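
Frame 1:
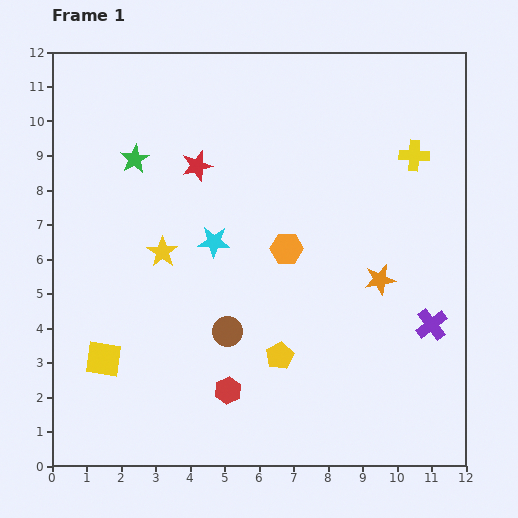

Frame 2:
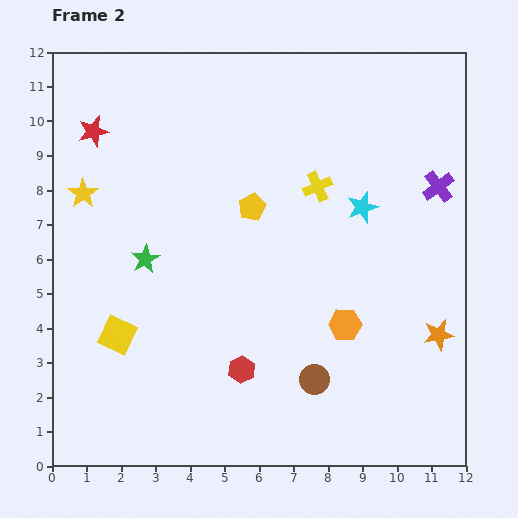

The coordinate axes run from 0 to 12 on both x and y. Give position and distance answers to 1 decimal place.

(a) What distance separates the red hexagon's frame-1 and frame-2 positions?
0.7

The red hexagon moved from (5.1, 2.2) to (5.5, 2.8), a distance of √(0.4² + 0.6²) ≈ 0.7.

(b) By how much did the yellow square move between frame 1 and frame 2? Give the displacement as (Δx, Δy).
(0.4, 0.7)

The yellow square was at (1.5, 3.1) in frame 1 and (1.9, 3.8) in frame 2.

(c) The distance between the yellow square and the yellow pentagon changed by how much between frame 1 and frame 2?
+0.3

Distance in frame 1: 5.1. Distance in frame 2: 5.4.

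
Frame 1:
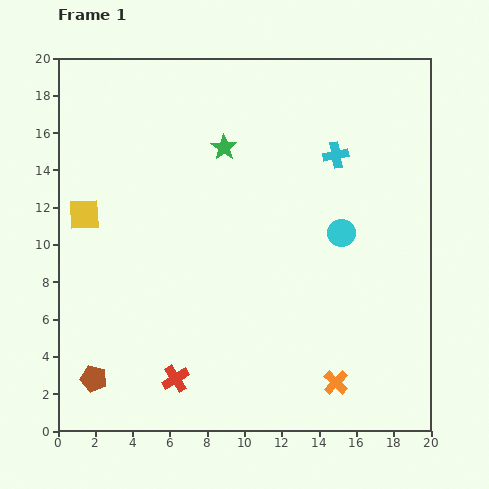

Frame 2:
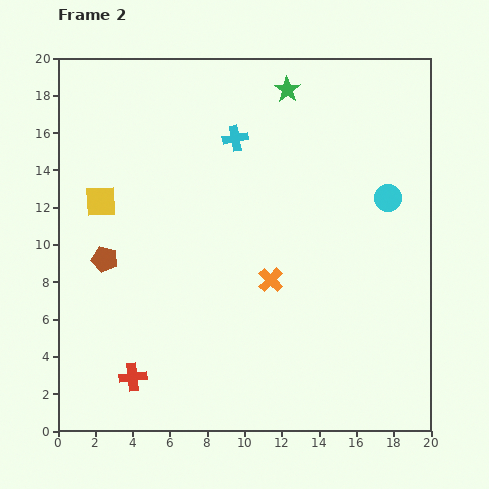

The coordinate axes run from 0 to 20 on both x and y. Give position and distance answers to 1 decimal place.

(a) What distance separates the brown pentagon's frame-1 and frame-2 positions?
6.4

The brown pentagon moved from (1.9, 2.8) to (2.5, 9.2), a distance of √(0.6² + 6.4²) ≈ 6.4.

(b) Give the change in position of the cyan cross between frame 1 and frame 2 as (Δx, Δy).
(-5.4, 0.9)

The cyan cross was at (14.9, 14.8) in frame 1 and (9.5, 15.7) in frame 2.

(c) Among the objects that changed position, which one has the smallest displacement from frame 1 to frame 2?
the yellow square

(moved 1.1)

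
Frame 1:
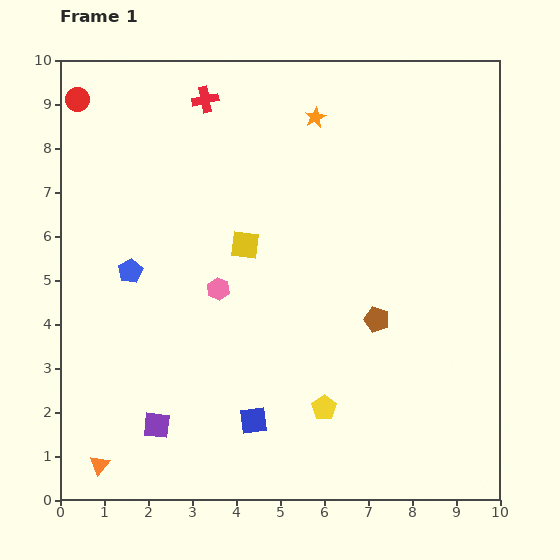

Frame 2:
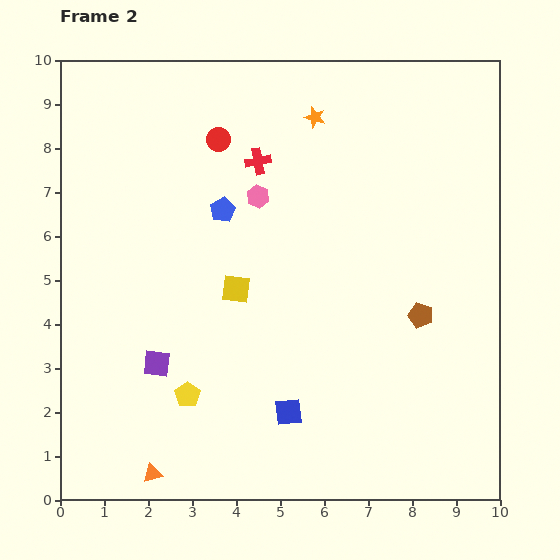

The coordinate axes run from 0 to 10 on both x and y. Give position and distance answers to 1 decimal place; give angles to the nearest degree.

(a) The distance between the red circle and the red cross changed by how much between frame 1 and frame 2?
-1.9

Distance in frame 1: 2.9. Distance in frame 2: 1.0.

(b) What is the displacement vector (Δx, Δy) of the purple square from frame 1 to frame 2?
(0.0, 1.4)

The purple square was at (2.2, 1.7) in frame 1 and (2.2, 3.1) in frame 2.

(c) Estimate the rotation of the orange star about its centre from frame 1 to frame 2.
30° counter-clockwise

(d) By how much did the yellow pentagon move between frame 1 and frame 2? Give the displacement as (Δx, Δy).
(-3.1, 0.3)

The yellow pentagon was at (6.0, 2.1) in frame 1 and (2.9, 2.4) in frame 2.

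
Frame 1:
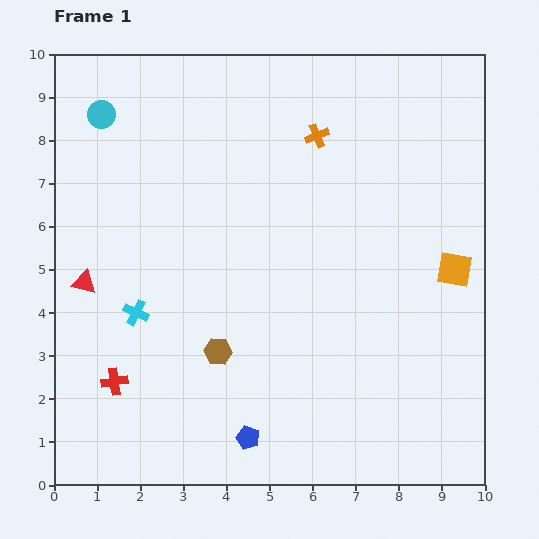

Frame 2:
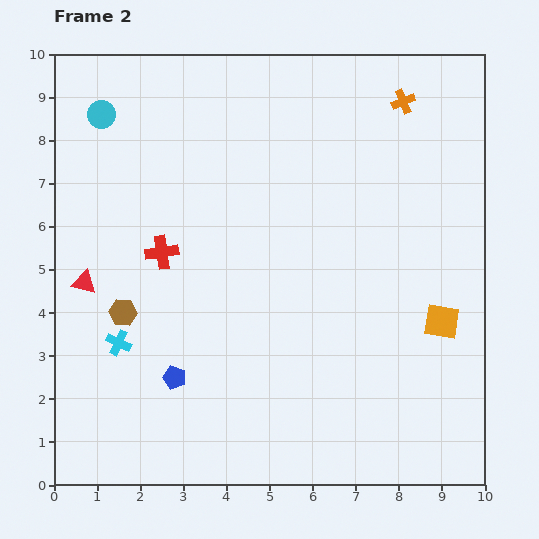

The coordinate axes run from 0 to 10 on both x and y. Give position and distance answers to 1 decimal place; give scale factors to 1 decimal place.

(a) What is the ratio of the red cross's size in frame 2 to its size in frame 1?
1.3×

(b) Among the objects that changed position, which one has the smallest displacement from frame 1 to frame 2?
the cyan cross

(moved 0.8)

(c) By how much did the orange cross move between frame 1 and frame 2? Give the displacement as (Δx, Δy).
(2.0, 0.8)

The orange cross was at (6.1, 8.1) in frame 1 and (8.1, 8.9) in frame 2.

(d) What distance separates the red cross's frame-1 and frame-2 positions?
3.2

The red cross moved from (1.4, 2.4) to (2.5, 5.4), a distance of √(1.1² + 3.0²) ≈ 3.2.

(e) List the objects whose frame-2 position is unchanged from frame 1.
the cyan circle, the red triangle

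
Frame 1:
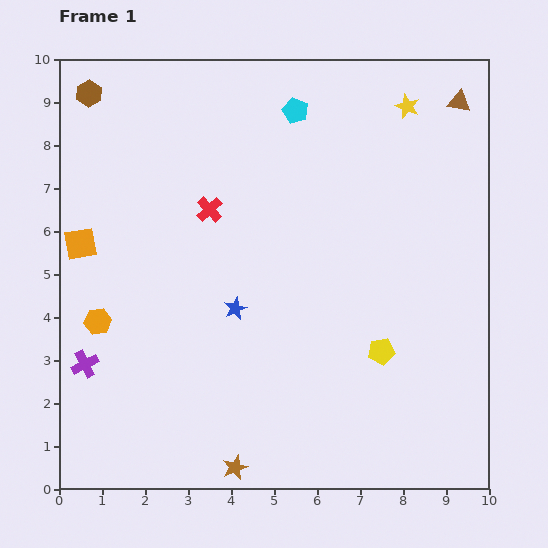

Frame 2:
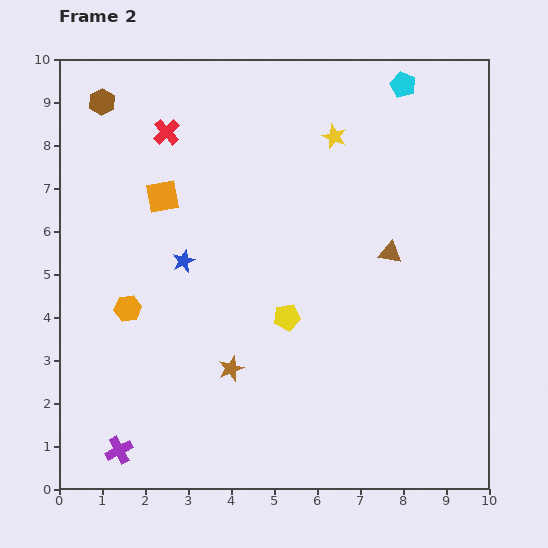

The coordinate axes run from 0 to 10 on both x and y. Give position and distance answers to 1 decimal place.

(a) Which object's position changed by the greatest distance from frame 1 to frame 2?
the brown triangle

(moved 3.8; next 2.6)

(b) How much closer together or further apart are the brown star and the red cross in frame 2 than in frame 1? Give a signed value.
-0.3

Distance in frame 1: 6.0. Distance in frame 2: 5.7.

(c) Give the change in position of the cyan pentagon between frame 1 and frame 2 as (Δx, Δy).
(2.5, 0.6)

The cyan pentagon was at (5.5, 8.8) in frame 1 and (8.0, 9.4) in frame 2.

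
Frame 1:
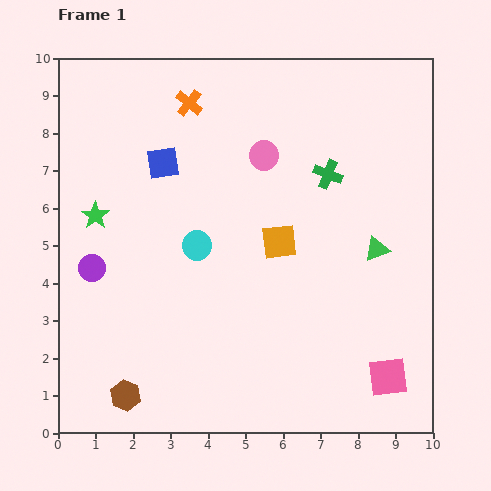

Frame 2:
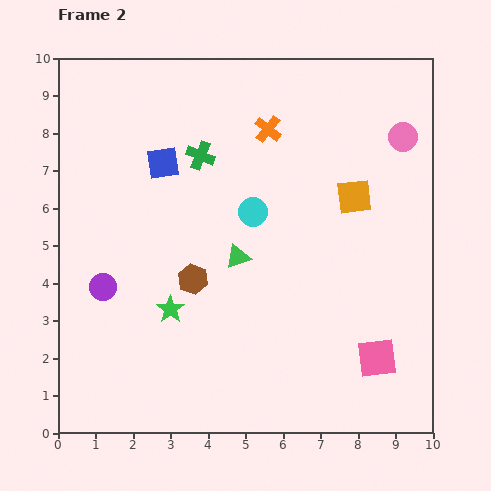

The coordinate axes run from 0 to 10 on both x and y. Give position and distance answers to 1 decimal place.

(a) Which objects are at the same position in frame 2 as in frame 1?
the blue square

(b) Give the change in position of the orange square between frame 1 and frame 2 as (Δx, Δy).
(2.0, 1.2)

The orange square was at (5.9, 5.1) in frame 1 and (7.9, 6.3) in frame 2.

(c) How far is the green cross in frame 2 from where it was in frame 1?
3.4

The green cross moved from (7.2, 6.9) to (3.8, 7.4), a distance of √(3.4² + 0.5²) ≈ 3.4.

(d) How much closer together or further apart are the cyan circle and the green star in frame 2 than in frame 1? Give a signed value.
+0.6

Distance in frame 1: 2.8. Distance in frame 2: 3.4.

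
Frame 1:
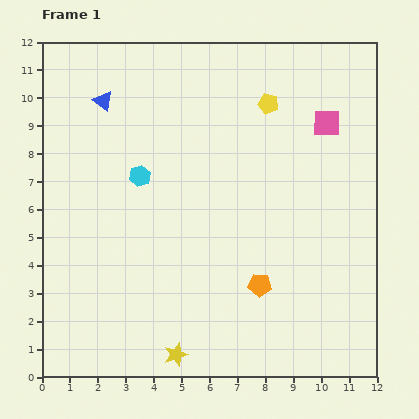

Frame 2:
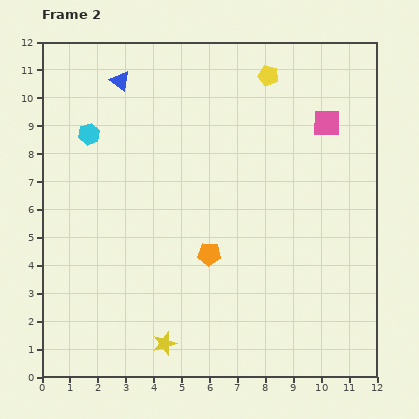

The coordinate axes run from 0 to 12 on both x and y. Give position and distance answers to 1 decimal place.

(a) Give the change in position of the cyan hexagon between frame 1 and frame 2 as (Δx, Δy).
(-1.8, 1.5)

The cyan hexagon was at (3.5, 7.2) in frame 1 and (1.7, 8.7) in frame 2.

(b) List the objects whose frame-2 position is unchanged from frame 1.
the pink square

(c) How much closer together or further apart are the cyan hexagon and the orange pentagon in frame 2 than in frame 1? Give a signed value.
+0.3

Distance in frame 1: 5.8. Distance in frame 2: 6.1.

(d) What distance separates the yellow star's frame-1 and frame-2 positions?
0.6

The yellow star moved from (4.8, 0.8) to (4.4, 1.2), a distance of √(0.4² + 0.4²) ≈ 0.6.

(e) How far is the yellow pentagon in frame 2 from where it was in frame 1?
1.0

The yellow pentagon moved from (8.1, 9.8) to (8.1, 10.8), a distance of √(0.0² + 1.0²) ≈ 1.0.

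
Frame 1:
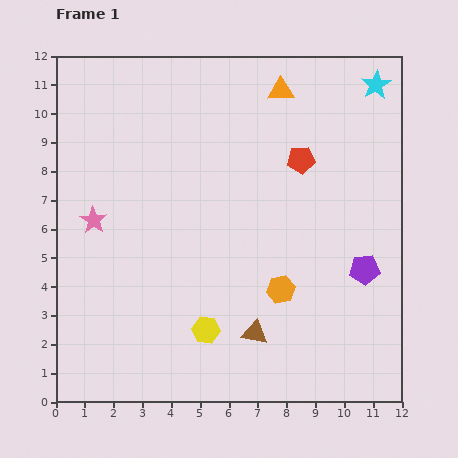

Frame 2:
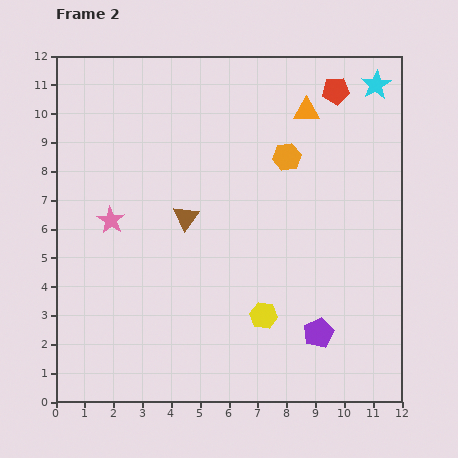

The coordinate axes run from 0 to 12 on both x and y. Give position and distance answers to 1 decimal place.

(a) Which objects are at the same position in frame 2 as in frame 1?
the cyan star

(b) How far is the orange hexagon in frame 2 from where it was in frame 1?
4.6

The orange hexagon moved from (7.8, 3.9) to (8.0, 8.5), a distance of √(0.2² + 4.6²) ≈ 4.6.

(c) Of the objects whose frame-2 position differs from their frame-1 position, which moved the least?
the pink star

(moved 0.6)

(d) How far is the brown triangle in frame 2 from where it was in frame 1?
4.7

The brown triangle moved from (6.9, 2.4) to (4.5, 6.4), a distance of √(2.4² + 4.0²) ≈ 4.7.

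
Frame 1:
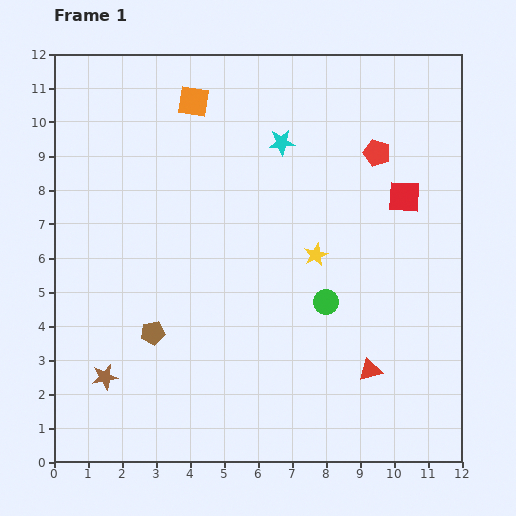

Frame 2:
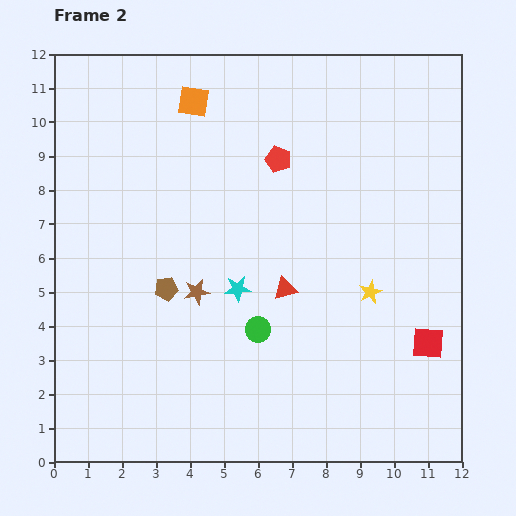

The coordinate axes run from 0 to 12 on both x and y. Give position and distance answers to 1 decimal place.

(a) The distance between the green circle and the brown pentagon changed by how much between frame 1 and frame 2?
-2.2

Distance in frame 1: 5.2. Distance in frame 2: 3.0.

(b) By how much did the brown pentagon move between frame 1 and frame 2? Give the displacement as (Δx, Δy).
(0.4, 1.3)

The brown pentagon was at (2.9, 3.8) in frame 1 and (3.3, 5.1) in frame 2.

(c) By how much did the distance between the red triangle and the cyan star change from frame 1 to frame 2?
-5.8

Distance in frame 1: 7.2. Distance in frame 2: 1.4.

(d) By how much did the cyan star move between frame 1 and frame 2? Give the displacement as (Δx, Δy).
(-1.3, -4.3)

The cyan star was at (6.7, 9.4) in frame 1 and (5.4, 5.1) in frame 2.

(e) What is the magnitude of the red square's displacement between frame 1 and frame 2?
4.4

The red square moved from (10.3, 7.8) to (11.0, 3.5), a distance of √(0.7² + 4.3²) ≈ 4.4.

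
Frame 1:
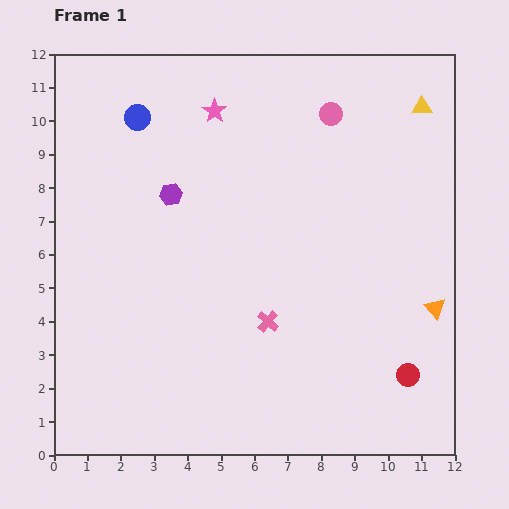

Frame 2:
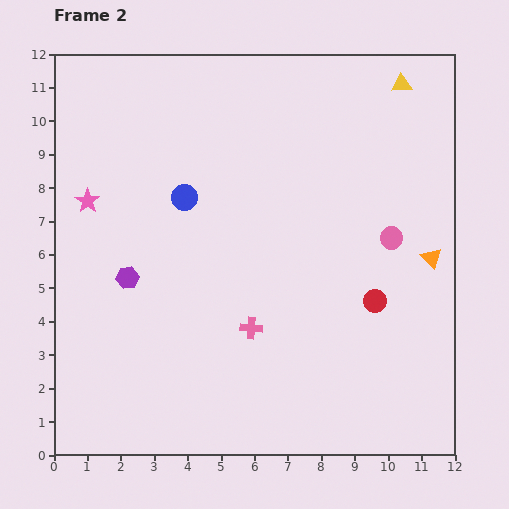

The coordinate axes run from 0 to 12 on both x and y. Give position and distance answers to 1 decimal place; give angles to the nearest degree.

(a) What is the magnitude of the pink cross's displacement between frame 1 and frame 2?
0.5

The pink cross moved from (6.4, 4.0) to (5.9, 3.8), a distance of √(0.5² + 0.2²) ≈ 0.5.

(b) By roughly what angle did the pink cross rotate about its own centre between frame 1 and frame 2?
37° counter-clockwise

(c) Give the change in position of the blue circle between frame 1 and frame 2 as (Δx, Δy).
(1.4, -2.4)

The blue circle was at (2.5, 10.1) in frame 1 and (3.9, 7.7) in frame 2.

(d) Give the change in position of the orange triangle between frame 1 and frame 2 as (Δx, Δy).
(-0.1, 1.5)

The orange triangle was at (11.4, 4.4) in frame 1 and (11.3, 5.9) in frame 2.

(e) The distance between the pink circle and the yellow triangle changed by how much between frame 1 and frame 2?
+1.9

Distance in frame 1: 2.7. Distance in frame 2: 4.6.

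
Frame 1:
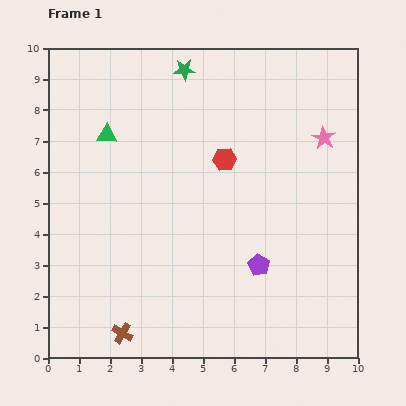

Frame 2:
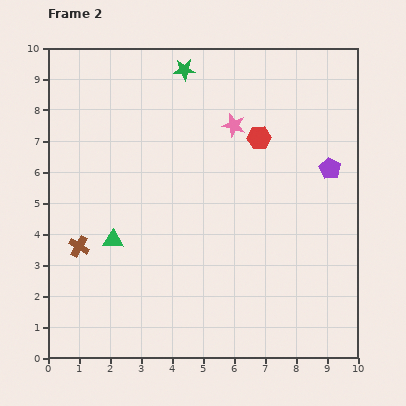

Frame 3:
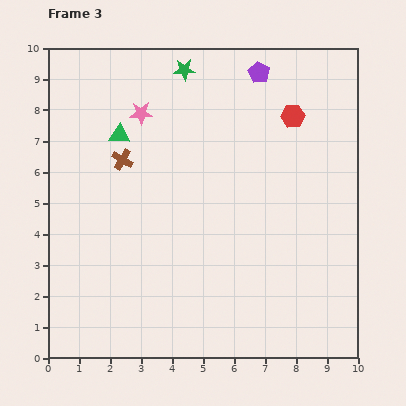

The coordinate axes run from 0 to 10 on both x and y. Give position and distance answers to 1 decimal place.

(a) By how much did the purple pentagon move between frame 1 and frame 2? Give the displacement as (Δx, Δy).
(2.3, 3.1)

The purple pentagon was at (6.8, 3.0) in frame 1 and (9.1, 6.1) in frame 2.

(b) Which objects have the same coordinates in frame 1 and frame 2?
the green star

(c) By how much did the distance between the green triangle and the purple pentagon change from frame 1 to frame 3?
-1.6

Distance in frame 1: 6.5. Distance in frame 3: 4.9.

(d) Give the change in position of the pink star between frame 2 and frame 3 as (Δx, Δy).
(-3.0, 0.4)

The pink star was at (6.0, 7.5) in frame 2 and (3.0, 7.9) in frame 3.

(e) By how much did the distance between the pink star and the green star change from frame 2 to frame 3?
-0.4

Distance in frame 2: 2.4. Distance in frame 3: 2.0.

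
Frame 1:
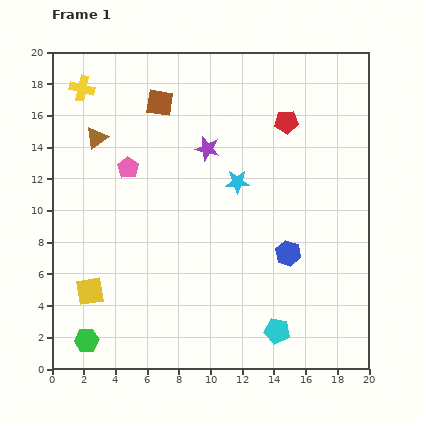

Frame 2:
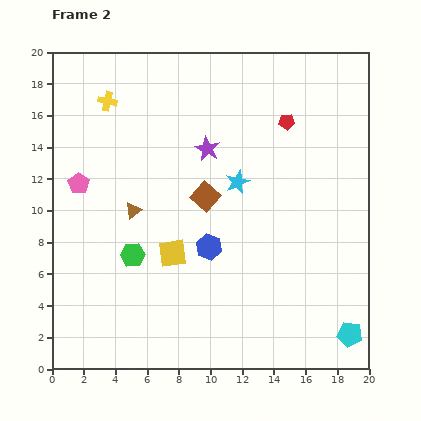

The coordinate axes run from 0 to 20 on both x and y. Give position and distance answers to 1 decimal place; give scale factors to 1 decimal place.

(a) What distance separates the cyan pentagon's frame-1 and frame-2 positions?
4.6

The cyan pentagon moved from (14.2, 2.4) to (18.8, 2.2), a distance of √(4.6² + 0.2²) ≈ 4.6.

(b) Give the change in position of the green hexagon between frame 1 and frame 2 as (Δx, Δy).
(2.9, 5.4)

The green hexagon was at (2.2, 1.8) in frame 1 and (5.1, 7.2) in frame 2.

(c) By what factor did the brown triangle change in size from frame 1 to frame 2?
0.7×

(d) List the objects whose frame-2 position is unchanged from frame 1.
the cyan star, the red pentagon, the purple star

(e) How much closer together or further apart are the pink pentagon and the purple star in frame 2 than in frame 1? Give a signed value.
+3.3

Distance in frame 1: 5.1. Distance in frame 2: 8.4.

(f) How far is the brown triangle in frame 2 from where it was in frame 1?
5.1

The brown triangle moved from (2.8, 14.6) to (5.1, 10.0), a distance of √(2.3² + 4.6²) ≈ 5.1.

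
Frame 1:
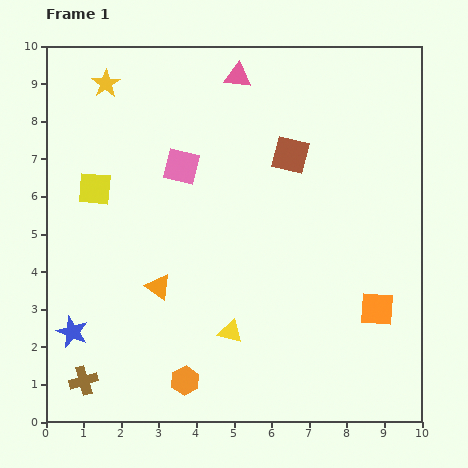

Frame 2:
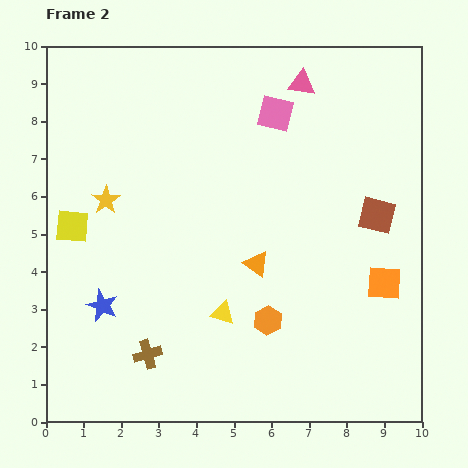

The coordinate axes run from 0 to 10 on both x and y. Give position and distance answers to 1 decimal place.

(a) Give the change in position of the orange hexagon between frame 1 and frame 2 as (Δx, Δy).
(2.2, 1.6)

The orange hexagon was at (3.7, 1.1) in frame 1 and (5.9, 2.7) in frame 2.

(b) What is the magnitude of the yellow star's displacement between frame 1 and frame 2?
3.1

The yellow star moved from (1.6, 9.0) to (1.6, 5.9), a distance of √(0.0² + 3.1²) ≈ 3.1.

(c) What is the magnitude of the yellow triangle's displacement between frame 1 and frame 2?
0.5

The yellow triangle moved from (4.9, 2.4) to (4.7, 2.9), a distance of √(0.2² + 0.5²) ≈ 0.5.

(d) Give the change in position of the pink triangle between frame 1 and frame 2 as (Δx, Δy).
(1.7, -0.2)

The pink triangle was at (5.1, 9.2) in frame 1 and (6.8, 9.0) in frame 2.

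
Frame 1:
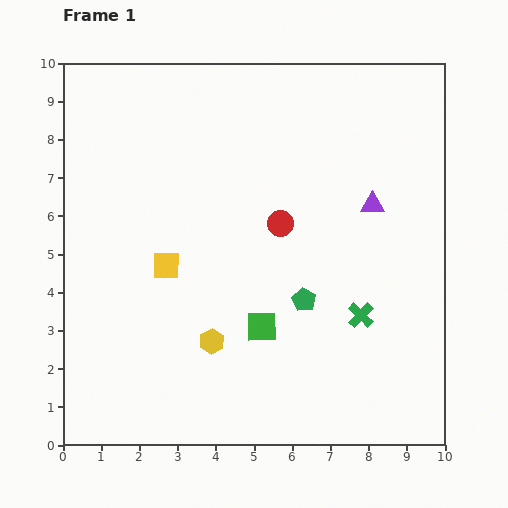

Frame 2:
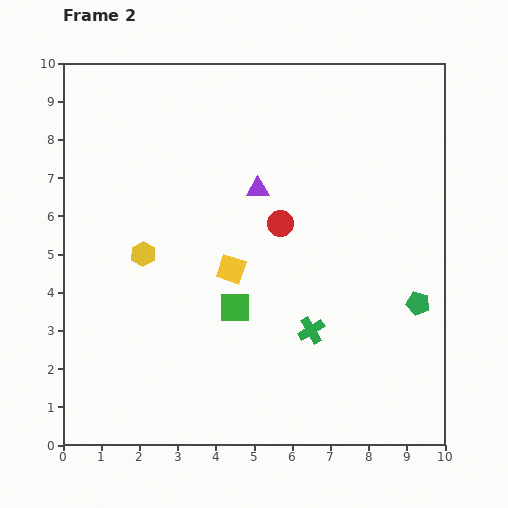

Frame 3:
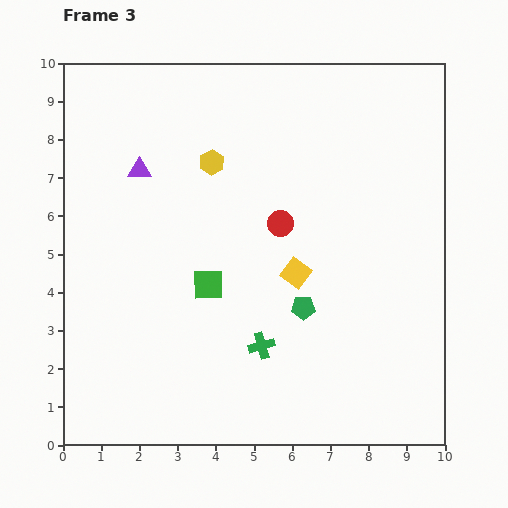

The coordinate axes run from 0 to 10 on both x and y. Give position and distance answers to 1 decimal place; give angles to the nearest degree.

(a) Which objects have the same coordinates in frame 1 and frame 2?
the red circle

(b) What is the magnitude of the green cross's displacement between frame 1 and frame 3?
2.7

The green cross moved from (7.8, 3.4) to (5.2, 2.6), a distance of √(2.6² + 0.8²) ≈ 2.7.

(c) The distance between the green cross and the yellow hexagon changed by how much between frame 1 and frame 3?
+1.0

Distance in frame 1: 4.0. Distance in frame 3: 5.0.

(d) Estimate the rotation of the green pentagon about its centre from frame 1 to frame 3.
30° counter-clockwise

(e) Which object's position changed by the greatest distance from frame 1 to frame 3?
the purple triangle

(moved 6.2; next 4.7)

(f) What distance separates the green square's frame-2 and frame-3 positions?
0.9

The green square moved from (4.5, 3.6) to (3.8, 4.2), a distance of √(0.7² + 0.6²) ≈ 0.9.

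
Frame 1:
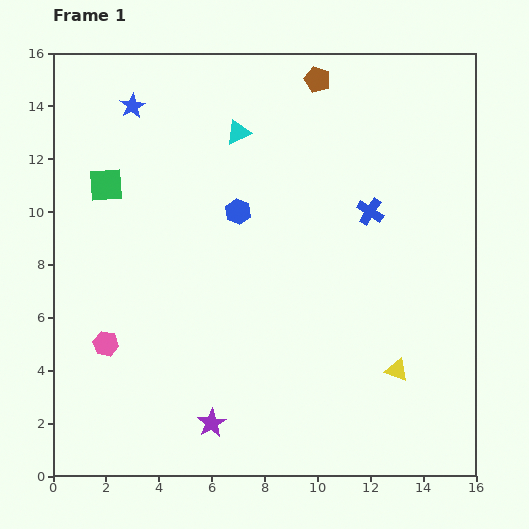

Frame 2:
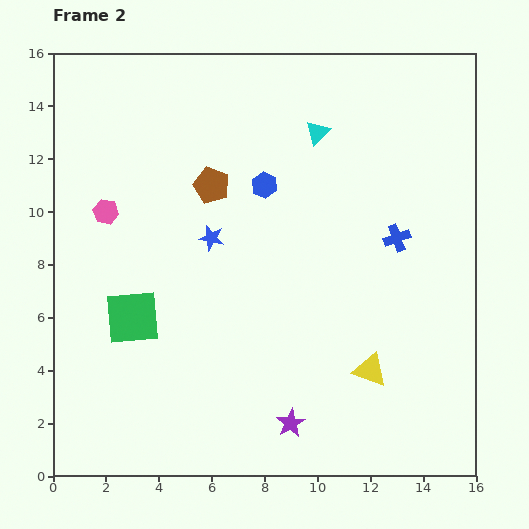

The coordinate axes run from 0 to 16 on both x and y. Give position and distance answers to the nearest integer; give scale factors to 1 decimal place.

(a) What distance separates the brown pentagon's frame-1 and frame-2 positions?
6

The brown pentagon moved from (10, 15) to (6, 11), a distance of √(4² + 4²) ≈ 6.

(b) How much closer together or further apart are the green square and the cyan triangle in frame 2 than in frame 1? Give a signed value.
+5

Distance in frame 1: 5. Distance in frame 2: 10.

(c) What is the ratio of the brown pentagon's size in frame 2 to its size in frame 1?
1.4×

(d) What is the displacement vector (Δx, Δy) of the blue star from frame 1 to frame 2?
(3, -5)

The blue star was at (3, 14) in frame 1 and (6, 9) in frame 2.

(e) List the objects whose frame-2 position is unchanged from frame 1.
none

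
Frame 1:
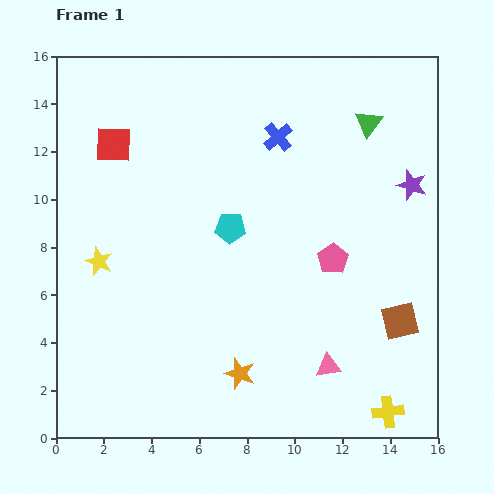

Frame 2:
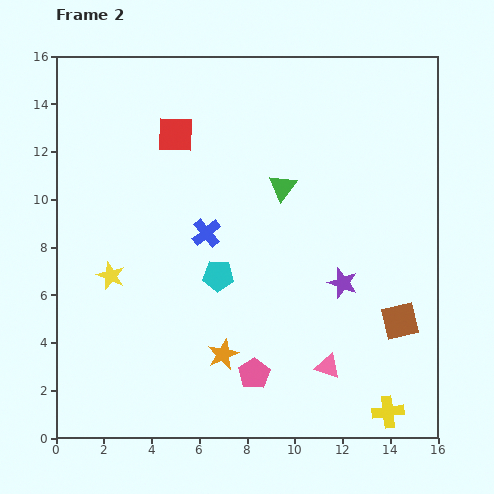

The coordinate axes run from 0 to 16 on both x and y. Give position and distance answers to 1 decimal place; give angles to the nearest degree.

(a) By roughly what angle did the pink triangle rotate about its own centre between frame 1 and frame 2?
26° clockwise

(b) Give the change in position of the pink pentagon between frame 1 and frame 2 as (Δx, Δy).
(-3.3, -4.8)

The pink pentagon was at (11.6, 7.5) in frame 1 and (8.3, 2.7) in frame 2.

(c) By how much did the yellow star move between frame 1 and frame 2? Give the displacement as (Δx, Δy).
(0.5, -0.6)

The yellow star was at (1.8, 7.4) in frame 1 and (2.3, 6.8) in frame 2.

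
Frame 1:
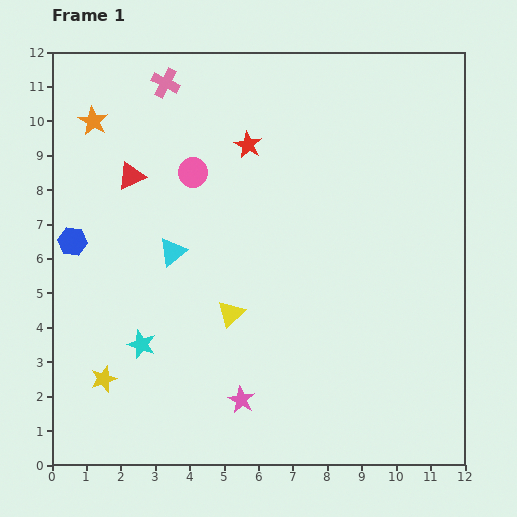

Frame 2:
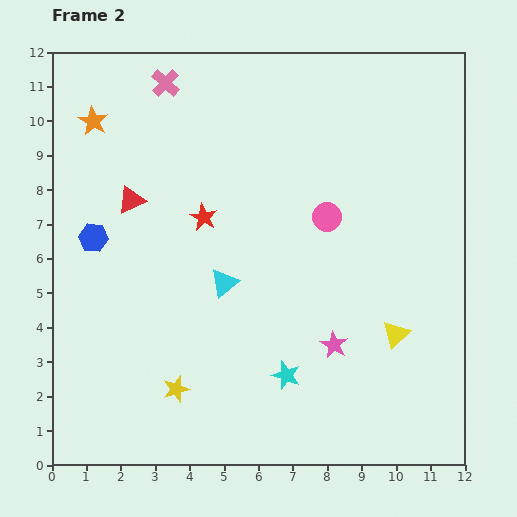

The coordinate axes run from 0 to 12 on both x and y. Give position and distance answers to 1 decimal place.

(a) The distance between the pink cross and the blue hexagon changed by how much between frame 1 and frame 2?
-0.3

Distance in frame 1: 5.3. Distance in frame 2: 5.0.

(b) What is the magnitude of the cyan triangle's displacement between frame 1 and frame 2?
1.7

The cyan triangle moved from (3.5, 6.2) to (5.0, 5.3), a distance of √(1.5² + 0.9²) ≈ 1.7.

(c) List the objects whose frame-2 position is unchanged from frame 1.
the pink cross, the orange star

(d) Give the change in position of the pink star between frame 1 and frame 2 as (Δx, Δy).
(2.7, 1.6)

The pink star was at (5.5, 1.9) in frame 1 and (8.2, 3.5) in frame 2.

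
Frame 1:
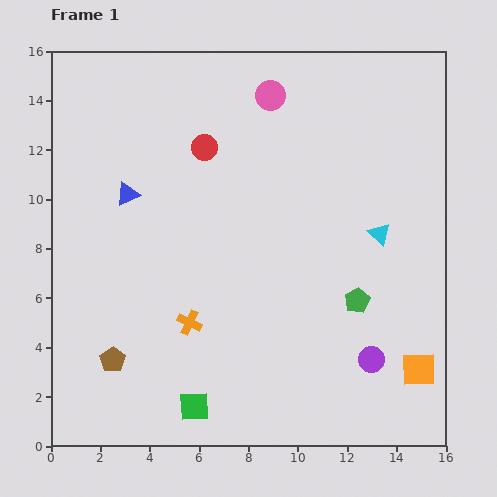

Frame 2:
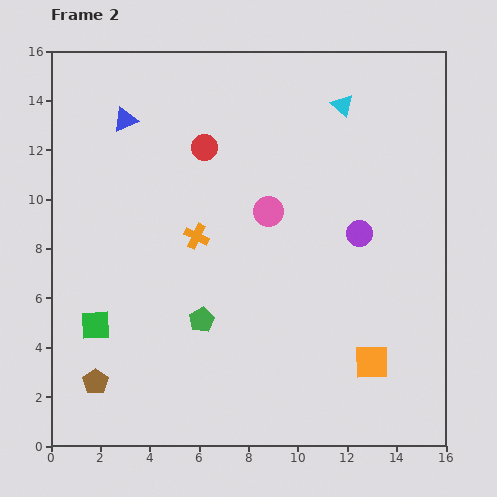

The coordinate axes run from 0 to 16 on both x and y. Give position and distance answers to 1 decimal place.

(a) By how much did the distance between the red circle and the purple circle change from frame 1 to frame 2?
-3.8

Distance in frame 1: 11.0. Distance in frame 2: 7.2.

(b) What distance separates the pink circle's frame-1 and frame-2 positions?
4.7

The pink circle moved from (8.9, 14.2) to (8.8, 9.5), a distance of √(0.1² + 4.7²) ≈ 4.7.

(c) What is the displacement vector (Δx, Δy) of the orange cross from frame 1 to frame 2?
(0.3, 3.5)

The orange cross was at (5.6, 5.0) in frame 1 and (5.9, 8.5) in frame 2.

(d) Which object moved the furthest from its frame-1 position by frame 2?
the green pentagon

(moved 6.4; next 5.4)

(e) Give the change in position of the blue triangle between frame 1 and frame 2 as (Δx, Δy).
(-0.1, 3.0)

The blue triangle was at (3.1, 10.2) in frame 1 and (3.0, 13.2) in frame 2.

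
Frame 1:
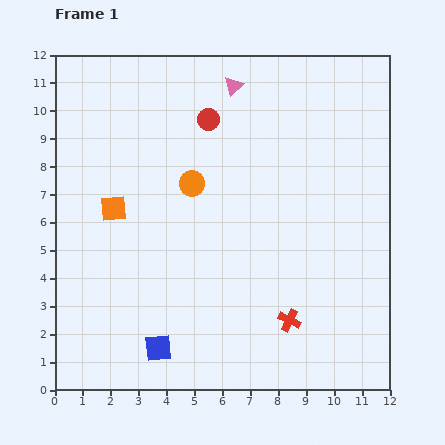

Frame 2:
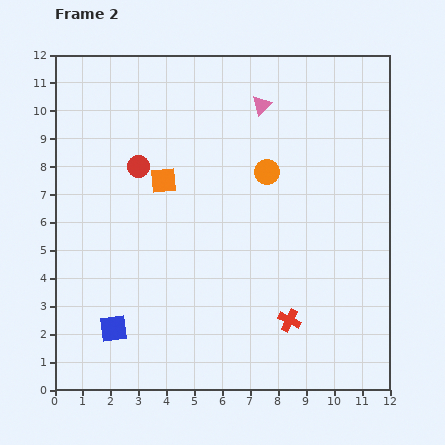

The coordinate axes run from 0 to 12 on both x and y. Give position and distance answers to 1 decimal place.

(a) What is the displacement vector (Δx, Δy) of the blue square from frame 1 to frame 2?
(-1.6, 0.7)

The blue square was at (3.7, 1.5) in frame 1 and (2.1, 2.2) in frame 2.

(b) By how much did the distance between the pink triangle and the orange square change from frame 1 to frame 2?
-1.8

Distance in frame 1: 6.2. Distance in frame 2: 4.4.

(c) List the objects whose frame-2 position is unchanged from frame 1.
the red cross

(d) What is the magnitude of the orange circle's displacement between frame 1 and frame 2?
2.7

The orange circle moved from (4.9, 7.4) to (7.6, 7.8), a distance of √(2.7² + 0.4²) ≈ 2.7.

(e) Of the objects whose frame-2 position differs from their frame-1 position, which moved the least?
the pink triangle

(moved 1.2)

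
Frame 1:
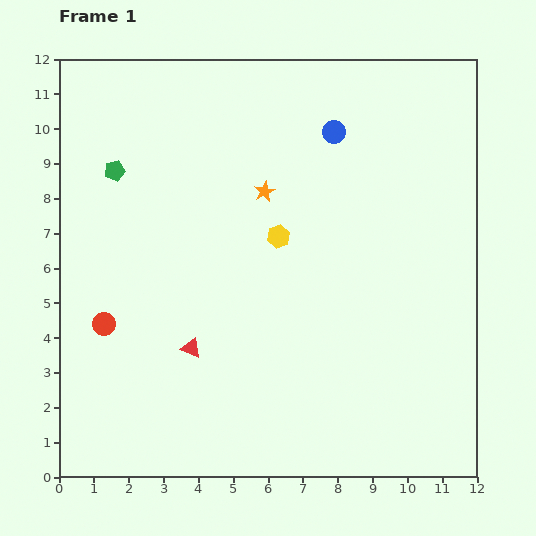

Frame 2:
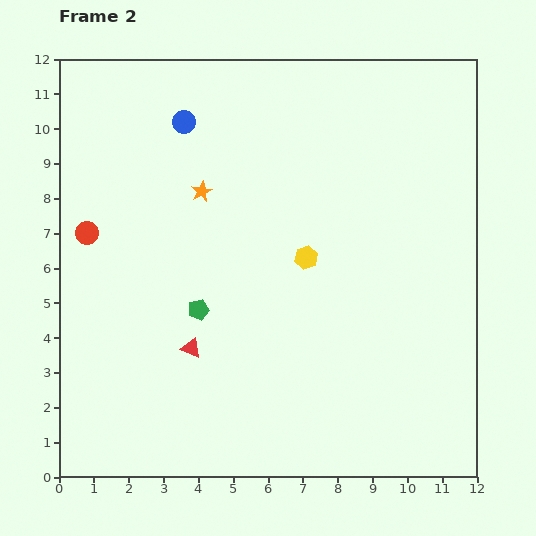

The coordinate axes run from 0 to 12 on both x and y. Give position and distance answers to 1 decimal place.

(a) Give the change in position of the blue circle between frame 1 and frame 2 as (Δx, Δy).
(-4.3, 0.3)

The blue circle was at (7.9, 9.9) in frame 1 and (3.6, 10.2) in frame 2.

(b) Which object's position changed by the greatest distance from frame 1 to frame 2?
the green pentagon

(moved 4.7; next 4.3)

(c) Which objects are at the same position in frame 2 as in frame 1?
the red triangle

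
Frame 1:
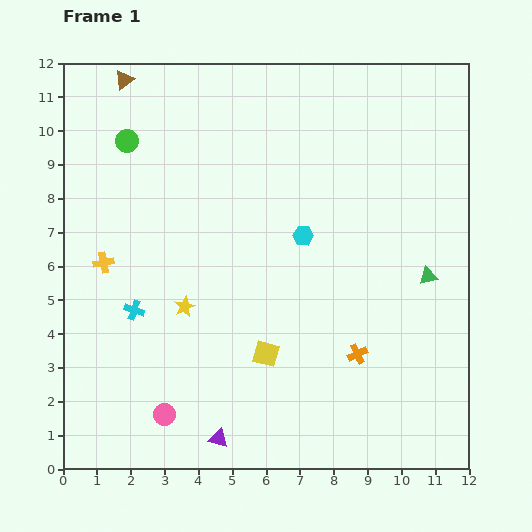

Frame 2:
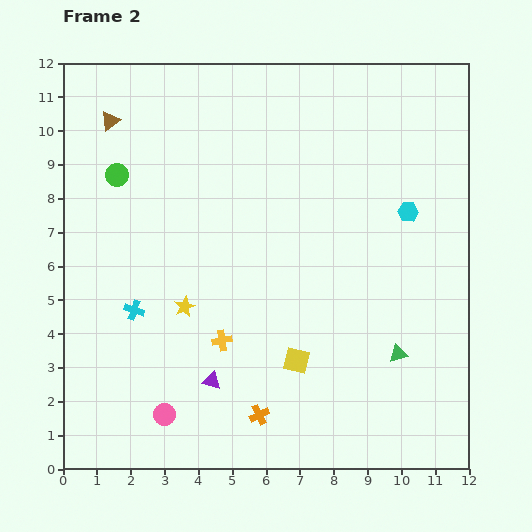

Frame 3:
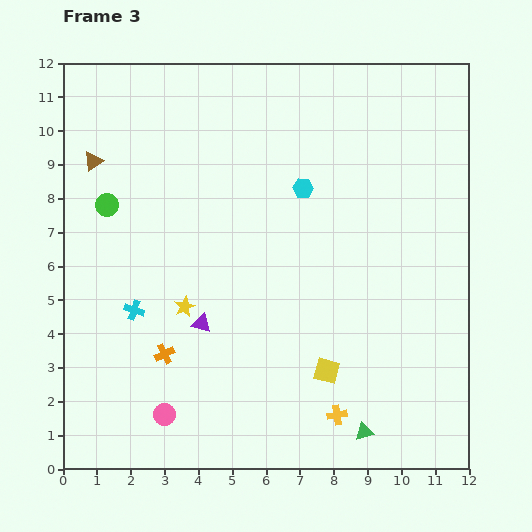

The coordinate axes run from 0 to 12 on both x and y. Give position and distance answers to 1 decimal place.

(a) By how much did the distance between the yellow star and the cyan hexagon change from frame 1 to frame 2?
+3.1

Distance in frame 1: 4.1. Distance in frame 2: 7.2.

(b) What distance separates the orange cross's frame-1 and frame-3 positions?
5.7

The orange cross moved from (8.7, 3.4) to (3.0, 3.4), a distance of √(5.7² + 0.0²) ≈ 5.7.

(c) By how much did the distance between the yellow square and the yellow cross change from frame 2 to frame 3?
-1.0

Distance in frame 2: 2.3. Distance in frame 3: 1.3.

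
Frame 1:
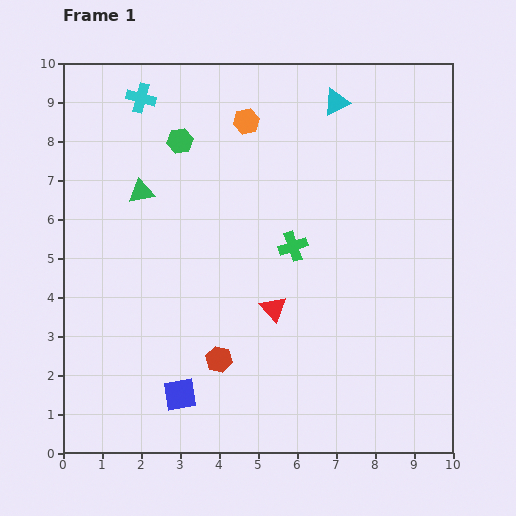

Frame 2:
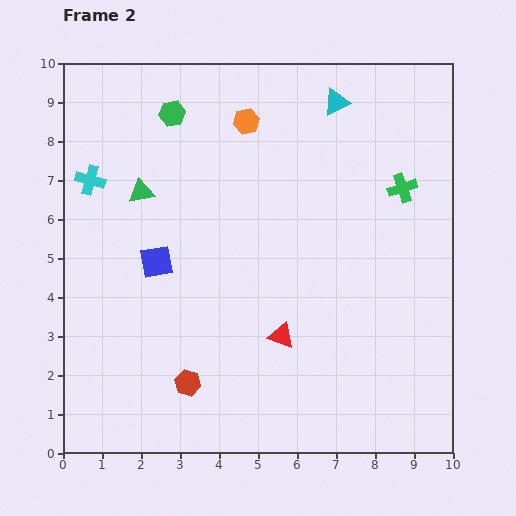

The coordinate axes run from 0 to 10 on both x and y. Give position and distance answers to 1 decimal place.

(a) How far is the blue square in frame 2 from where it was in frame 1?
3.5

The blue square moved from (3.0, 1.5) to (2.4, 4.9), a distance of √(0.6² + 3.4²) ≈ 3.5.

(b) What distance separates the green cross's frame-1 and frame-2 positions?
3.2

The green cross moved from (5.9, 5.3) to (8.7, 6.8), a distance of √(2.8² + 1.5²) ≈ 3.2.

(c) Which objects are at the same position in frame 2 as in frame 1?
the green triangle, the cyan triangle, the orange hexagon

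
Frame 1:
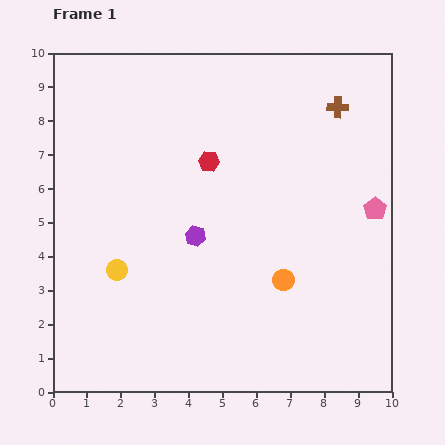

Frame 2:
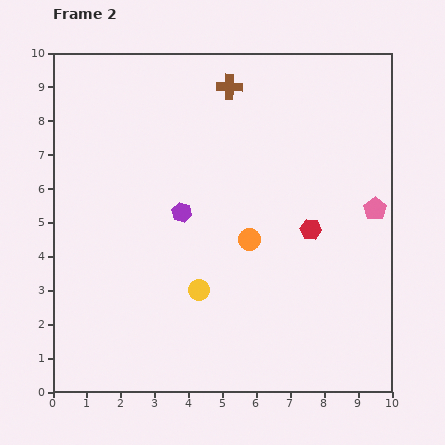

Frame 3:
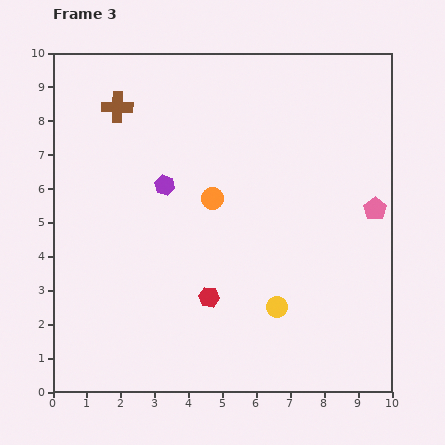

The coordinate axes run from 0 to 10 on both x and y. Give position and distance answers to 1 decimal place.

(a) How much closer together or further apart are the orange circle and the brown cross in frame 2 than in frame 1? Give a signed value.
-0.8

Distance in frame 1: 5.3. Distance in frame 2: 4.5.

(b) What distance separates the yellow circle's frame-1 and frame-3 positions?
4.8

The yellow circle moved from (1.9, 3.6) to (6.6, 2.5), a distance of √(4.7² + 1.1²) ≈ 4.8.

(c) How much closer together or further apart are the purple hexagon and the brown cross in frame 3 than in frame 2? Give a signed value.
-1.3

Distance in frame 2: 4.0. Distance in frame 3: 2.7.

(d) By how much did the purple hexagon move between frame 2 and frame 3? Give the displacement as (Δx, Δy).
(-0.5, 0.8)

The purple hexagon was at (3.8, 5.3) in frame 2 and (3.3, 6.1) in frame 3.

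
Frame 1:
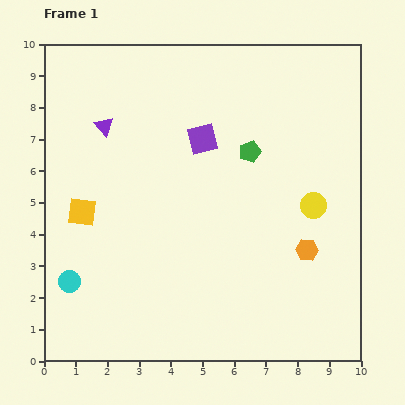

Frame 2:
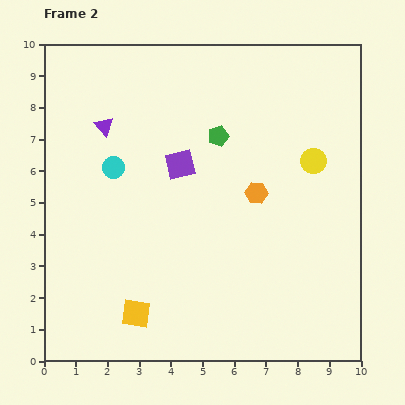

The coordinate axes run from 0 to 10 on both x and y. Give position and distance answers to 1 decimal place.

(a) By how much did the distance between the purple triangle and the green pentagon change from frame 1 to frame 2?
-1.1

Distance in frame 1: 4.7. Distance in frame 2: 3.6.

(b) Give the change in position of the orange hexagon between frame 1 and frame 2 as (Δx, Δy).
(-1.6, 1.8)

The orange hexagon was at (8.3, 3.5) in frame 1 and (6.7, 5.3) in frame 2.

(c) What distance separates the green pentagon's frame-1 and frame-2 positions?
1.1

The green pentagon moved from (6.5, 6.6) to (5.5, 7.1), a distance of √(1.0² + 0.5²) ≈ 1.1.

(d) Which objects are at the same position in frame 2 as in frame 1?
the purple triangle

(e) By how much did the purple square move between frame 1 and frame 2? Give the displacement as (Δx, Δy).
(-0.7, -0.8)

The purple square was at (5.0, 7.0) in frame 1 and (4.3, 6.2) in frame 2.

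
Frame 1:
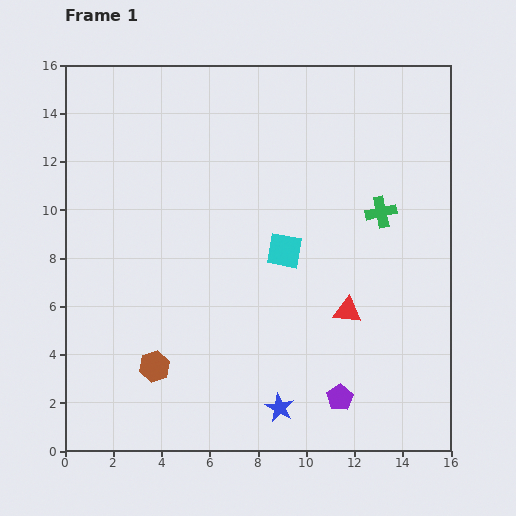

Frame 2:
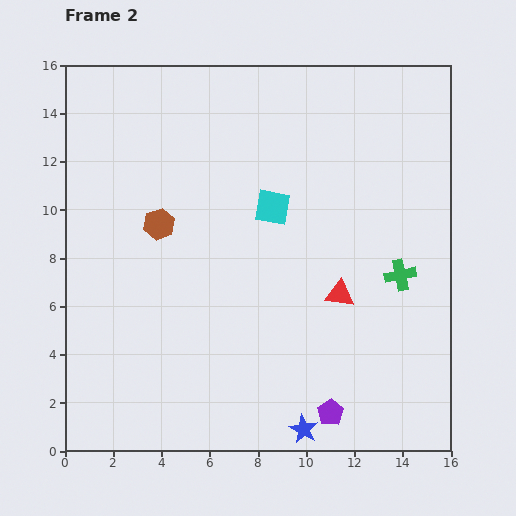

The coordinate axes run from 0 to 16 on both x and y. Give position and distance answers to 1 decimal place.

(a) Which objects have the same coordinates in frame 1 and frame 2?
none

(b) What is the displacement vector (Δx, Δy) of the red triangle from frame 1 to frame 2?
(-0.3, 0.7)

The red triangle was at (11.7, 5.8) in frame 1 and (11.4, 6.5) in frame 2.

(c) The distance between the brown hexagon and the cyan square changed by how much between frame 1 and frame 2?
-2.4

Distance in frame 1: 7.2. Distance in frame 2: 4.8.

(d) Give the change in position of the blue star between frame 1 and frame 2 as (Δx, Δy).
(1.0, -0.9)

The blue star was at (8.9, 1.8) in frame 1 and (9.9, 0.9) in frame 2.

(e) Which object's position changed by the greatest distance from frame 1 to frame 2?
the brown hexagon

(moved 5.9; next 2.7)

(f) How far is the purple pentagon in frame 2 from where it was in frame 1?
0.7

The purple pentagon moved from (11.4, 2.2) to (11.0, 1.6), a distance of √(0.4² + 0.6²) ≈ 0.7.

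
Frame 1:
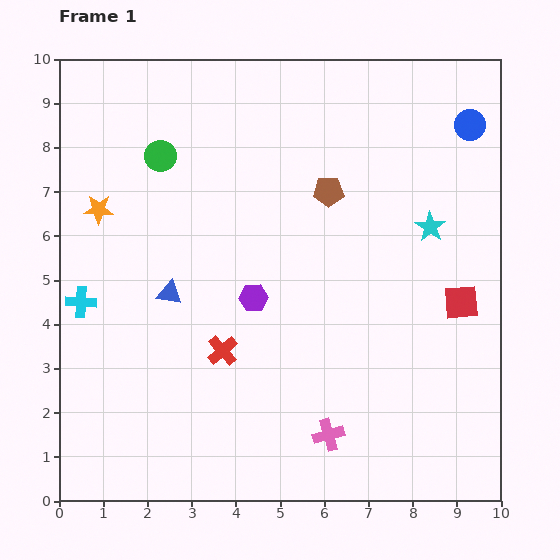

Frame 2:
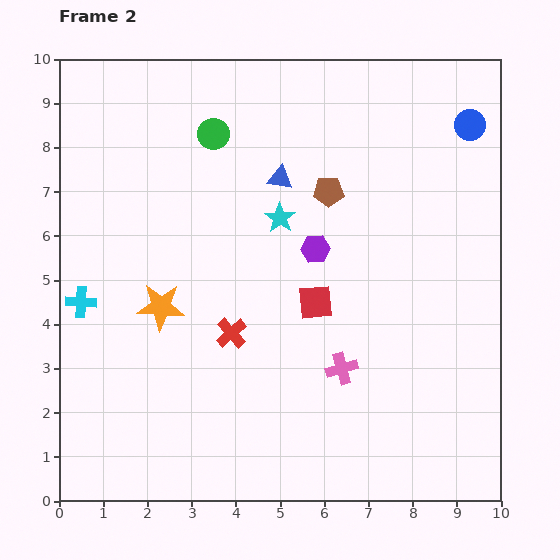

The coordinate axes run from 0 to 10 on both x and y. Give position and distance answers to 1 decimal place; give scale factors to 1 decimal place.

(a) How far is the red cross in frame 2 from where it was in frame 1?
0.4

The red cross moved from (3.7, 3.4) to (3.9, 3.8), a distance of √(0.2² + 0.4²) ≈ 0.4.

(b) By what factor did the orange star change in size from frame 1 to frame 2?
1.6×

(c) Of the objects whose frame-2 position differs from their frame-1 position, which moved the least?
the red cross

(moved 0.4)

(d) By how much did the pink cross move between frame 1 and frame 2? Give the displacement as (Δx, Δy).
(0.3, 1.5)

The pink cross was at (6.1, 1.5) in frame 1 and (6.4, 3.0) in frame 2.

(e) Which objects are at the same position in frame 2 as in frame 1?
the cyan cross, the brown pentagon, the blue circle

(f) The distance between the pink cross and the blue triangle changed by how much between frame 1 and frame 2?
-0.3

Distance in frame 1: 4.8. Distance in frame 2: 4.5.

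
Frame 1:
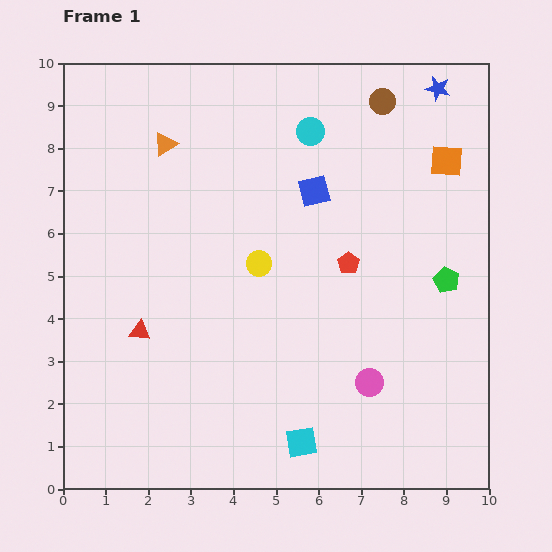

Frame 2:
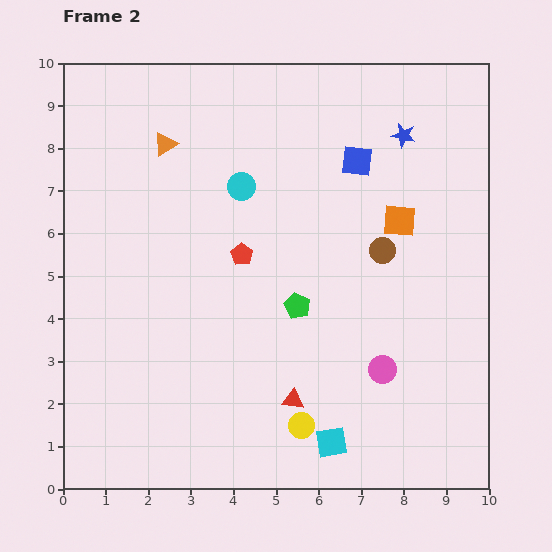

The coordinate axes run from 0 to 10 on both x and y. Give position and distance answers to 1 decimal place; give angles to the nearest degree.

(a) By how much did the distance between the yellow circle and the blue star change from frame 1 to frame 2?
+1.3

Distance in frame 1: 5.9. Distance in frame 2: 7.2.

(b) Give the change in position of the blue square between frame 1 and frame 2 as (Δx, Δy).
(1.0, 0.7)

The blue square was at (5.9, 7.0) in frame 1 and (6.9, 7.7) in frame 2.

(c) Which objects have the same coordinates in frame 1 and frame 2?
the orange triangle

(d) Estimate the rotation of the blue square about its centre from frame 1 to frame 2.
20° clockwise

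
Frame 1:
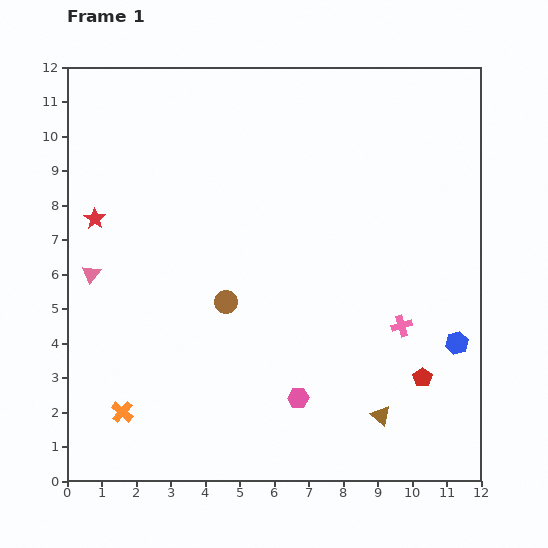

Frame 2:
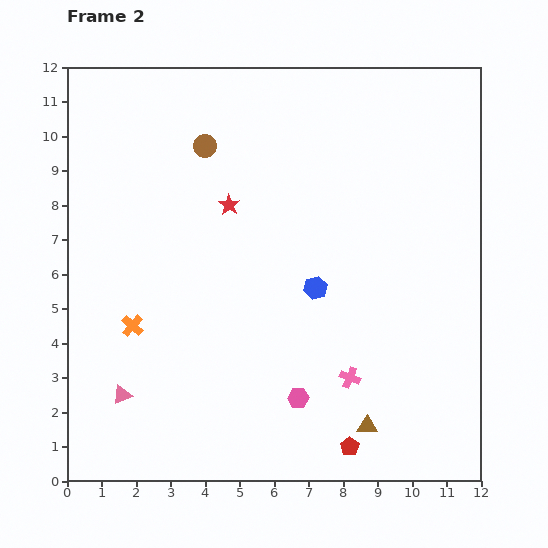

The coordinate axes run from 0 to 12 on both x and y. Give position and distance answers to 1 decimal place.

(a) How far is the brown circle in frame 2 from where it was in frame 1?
4.5

The brown circle moved from (4.6, 5.2) to (4.0, 9.7), a distance of √(0.6² + 4.5²) ≈ 4.5.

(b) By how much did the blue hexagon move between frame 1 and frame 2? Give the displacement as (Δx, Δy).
(-4.1, 1.6)

The blue hexagon was at (11.3, 4.0) in frame 1 and (7.2, 5.6) in frame 2.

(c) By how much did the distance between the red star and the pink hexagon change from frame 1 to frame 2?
-2.0

Distance in frame 1: 7.9. Distance in frame 2: 5.9.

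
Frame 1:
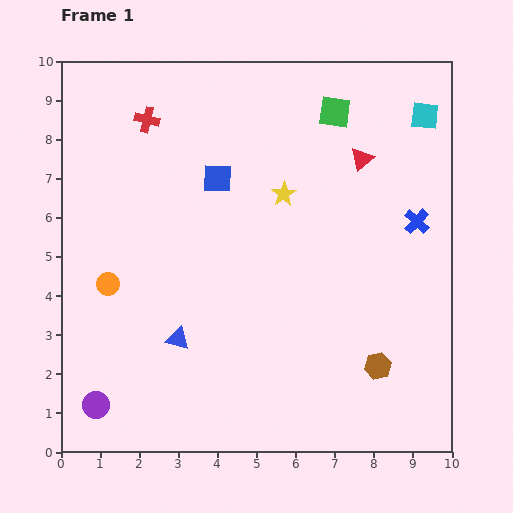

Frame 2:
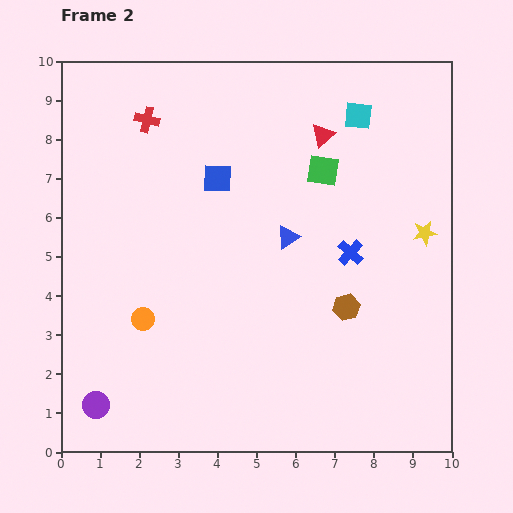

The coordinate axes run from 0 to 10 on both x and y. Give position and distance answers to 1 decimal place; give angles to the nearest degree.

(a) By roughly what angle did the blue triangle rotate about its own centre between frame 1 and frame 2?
48° counter-clockwise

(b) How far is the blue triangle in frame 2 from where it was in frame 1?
3.8

The blue triangle moved from (3.0, 2.9) to (5.8, 5.5), a distance of √(2.8² + 2.6²) ≈ 3.8.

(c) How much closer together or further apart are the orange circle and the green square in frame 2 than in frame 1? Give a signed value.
-1.3

Distance in frame 1: 7.3. Distance in frame 2: 6.0.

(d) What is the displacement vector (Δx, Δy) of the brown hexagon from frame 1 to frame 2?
(-0.8, 1.5)

The brown hexagon was at (8.1, 2.2) in frame 1 and (7.3, 3.7) in frame 2.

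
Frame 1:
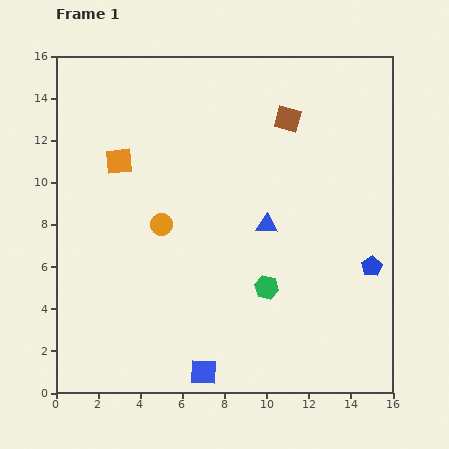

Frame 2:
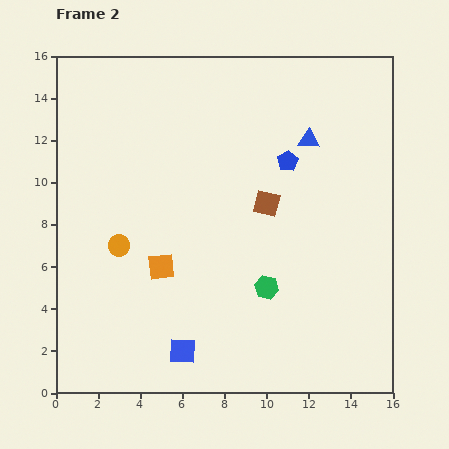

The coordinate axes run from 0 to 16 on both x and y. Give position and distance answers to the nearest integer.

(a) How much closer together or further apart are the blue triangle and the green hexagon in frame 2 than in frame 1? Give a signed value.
+4

Distance in frame 1: 3. Distance in frame 2: 7.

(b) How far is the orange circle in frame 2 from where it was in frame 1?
2

The orange circle moved from (5, 8) to (3, 7), a distance of √(2² + 1²) ≈ 2.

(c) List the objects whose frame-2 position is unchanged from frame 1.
the green hexagon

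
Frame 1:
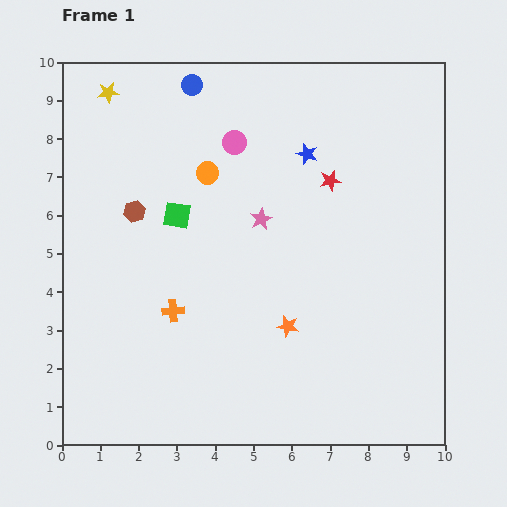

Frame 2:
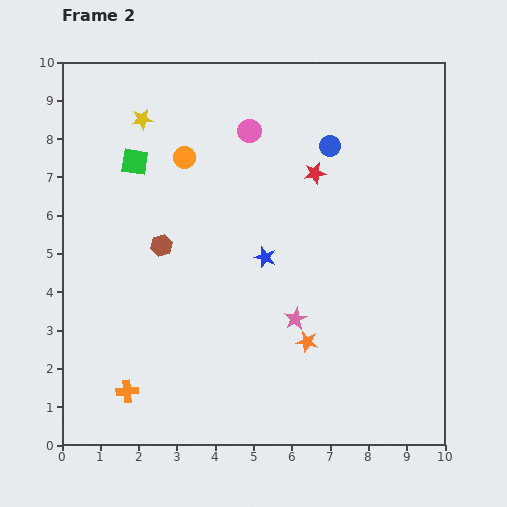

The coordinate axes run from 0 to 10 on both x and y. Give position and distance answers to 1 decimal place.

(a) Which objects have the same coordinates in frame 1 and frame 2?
none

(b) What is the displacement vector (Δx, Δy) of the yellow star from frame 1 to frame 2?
(0.9, -0.7)

The yellow star was at (1.2, 9.2) in frame 1 and (2.1, 8.5) in frame 2.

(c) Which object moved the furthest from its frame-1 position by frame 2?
the blue circle

(moved 3.9; next 2.9)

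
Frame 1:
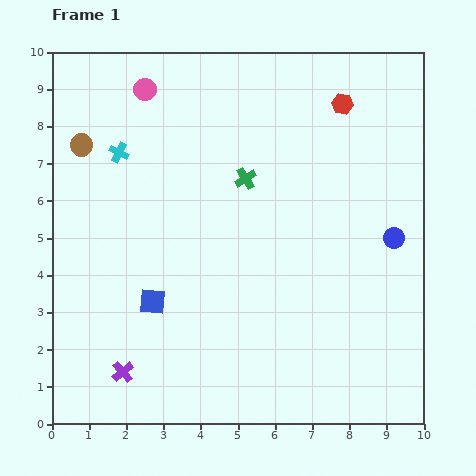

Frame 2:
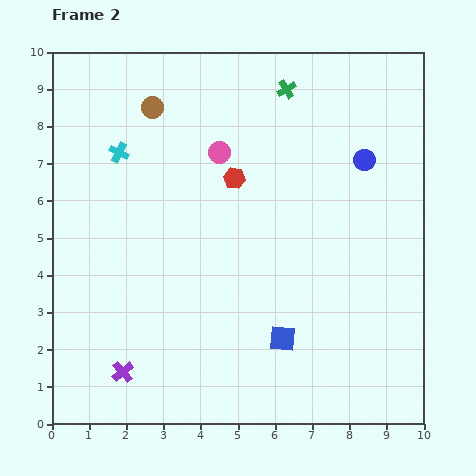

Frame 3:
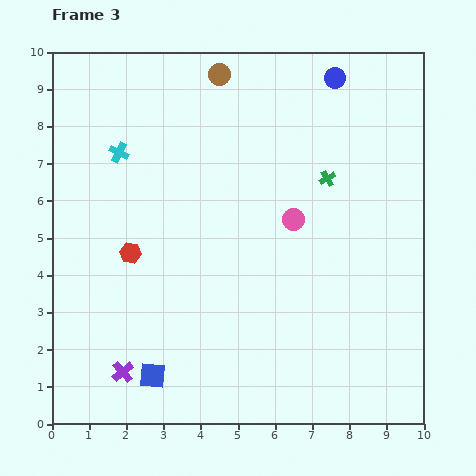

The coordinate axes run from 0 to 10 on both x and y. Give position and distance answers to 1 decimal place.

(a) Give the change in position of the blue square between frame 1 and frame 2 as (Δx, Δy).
(3.5, -1.0)

The blue square was at (2.7, 3.3) in frame 1 and (6.2, 2.3) in frame 2.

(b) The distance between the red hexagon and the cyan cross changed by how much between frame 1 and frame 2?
-2.9

Distance in frame 1: 6.1. Distance in frame 2: 3.2.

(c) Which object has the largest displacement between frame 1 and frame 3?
the red hexagon

(moved 7.0; next 5.3)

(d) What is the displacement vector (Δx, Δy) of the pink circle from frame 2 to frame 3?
(2.0, -1.8)

The pink circle was at (4.5, 7.3) in frame 2 and (6.5, 5.5) in frame 3.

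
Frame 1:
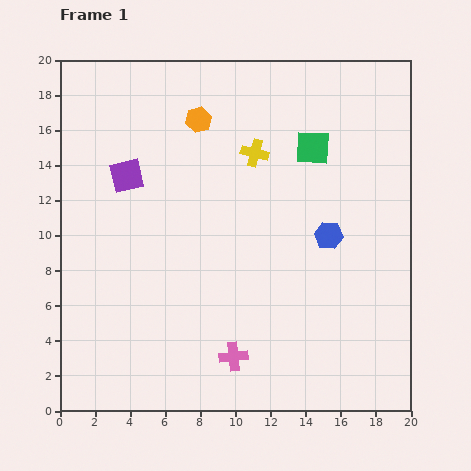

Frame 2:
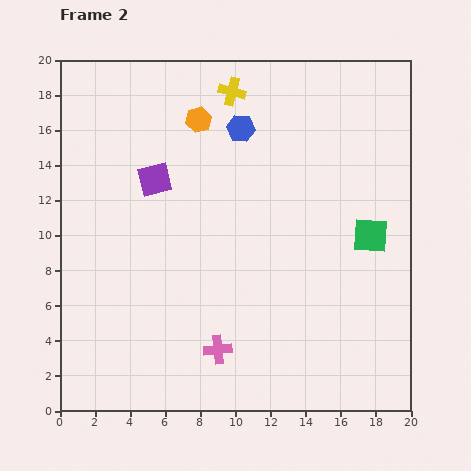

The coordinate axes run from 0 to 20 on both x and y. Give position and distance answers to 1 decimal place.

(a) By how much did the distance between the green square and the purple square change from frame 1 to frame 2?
+2.0

Distance in frame 1: 10.7. Distance in frame 2: 12.7.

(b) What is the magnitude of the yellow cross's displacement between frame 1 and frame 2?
3.7

The yellow cross moved from (11.1, 14.7) to (9.8, 18.2), a distance of √(1.3² + 3.5²) ≈ 3.7.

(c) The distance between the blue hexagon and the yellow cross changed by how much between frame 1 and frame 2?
-4.1

Distance in frame 1: 6.3. Distance in frame 2: 2.2.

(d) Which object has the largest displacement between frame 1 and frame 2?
the blue hexagon

(moved 7.9; next 6.0)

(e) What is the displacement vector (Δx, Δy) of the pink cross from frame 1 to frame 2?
(-0.9, 0.4)

The pink cross was at (9.9, 3.1) in frame 1 and (9.0, 3.5) in frame 2.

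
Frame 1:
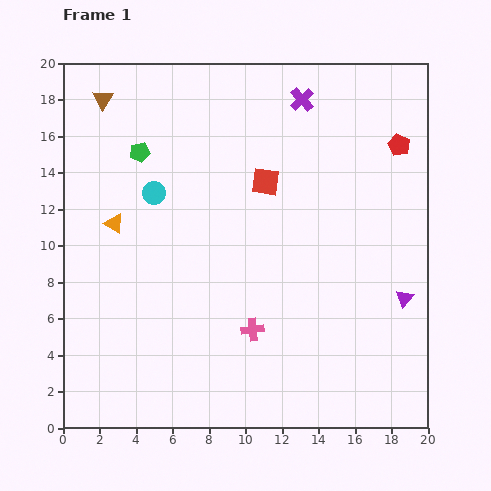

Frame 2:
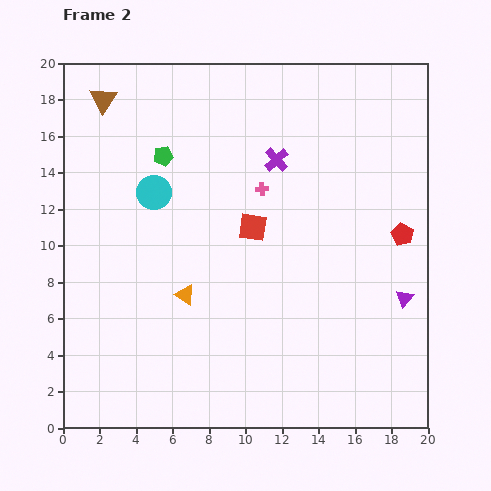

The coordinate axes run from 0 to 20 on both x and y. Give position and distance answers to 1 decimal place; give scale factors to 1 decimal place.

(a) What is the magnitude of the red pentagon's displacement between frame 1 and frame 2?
4.9

The red pentagon moved from (18.4, 15.5) to (18.6, 10.6), a distance of √(0.2² + 4.9²) ≈ 4.9.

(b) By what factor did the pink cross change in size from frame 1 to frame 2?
0.6×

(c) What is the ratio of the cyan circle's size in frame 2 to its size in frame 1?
1.5×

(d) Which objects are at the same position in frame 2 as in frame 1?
the brown triangle, the purple triangle, the cyan circle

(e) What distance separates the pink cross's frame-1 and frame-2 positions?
7.7

The pink cross moved from (10.4, 5.4) to (10.9, 13.1), a distance of √(0.5² + 7.7²) ≈ 7.7.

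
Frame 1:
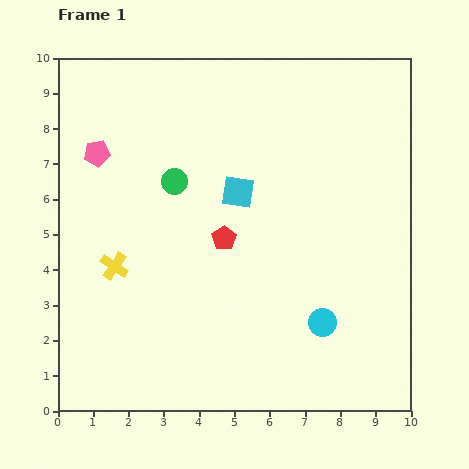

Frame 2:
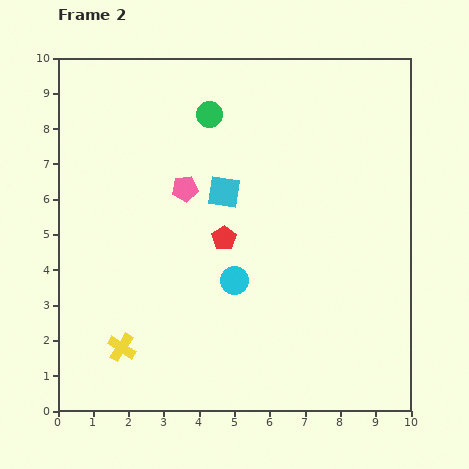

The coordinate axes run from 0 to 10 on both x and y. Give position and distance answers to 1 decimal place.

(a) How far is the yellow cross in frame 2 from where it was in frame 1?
2.3

The yellow cross moved from (1.6, 4.1) to (1.8, 1.8), a distance of √(0.2² + 2.3²) ≈ 2.3.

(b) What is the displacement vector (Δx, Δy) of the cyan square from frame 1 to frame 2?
(-0.4, 0.0)

The cyan square was at (5.1, 6.2) in frame 1 and (4.7, 6.2) in frame 2.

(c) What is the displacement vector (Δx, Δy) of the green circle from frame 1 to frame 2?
(1.0, 1.9)

The green circle was at (3.3, 6.5) in frame 1 and (4.3, 8.4) in frame 2.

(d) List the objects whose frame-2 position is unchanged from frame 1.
the red pentagon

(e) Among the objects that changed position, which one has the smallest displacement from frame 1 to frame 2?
the cyan square

(moved 0.4)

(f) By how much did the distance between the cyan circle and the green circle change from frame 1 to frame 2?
-1.0

Distance in frame 1: 5.8. Distance in frame 2: 4.8.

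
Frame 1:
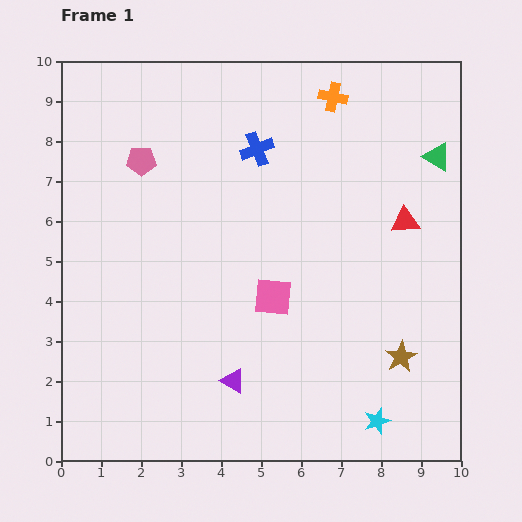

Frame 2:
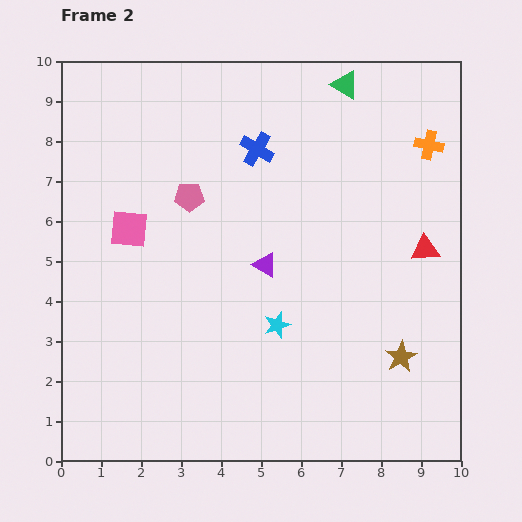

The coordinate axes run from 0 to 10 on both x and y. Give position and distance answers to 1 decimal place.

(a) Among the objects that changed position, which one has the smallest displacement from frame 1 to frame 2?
the red triangle

(moved 0.9)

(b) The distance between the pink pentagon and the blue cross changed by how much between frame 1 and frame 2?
-0.8

Distance in frame 1: 2.9. Distance in frame 2: 2.1.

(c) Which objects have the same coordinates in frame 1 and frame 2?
the brown star, the blue cross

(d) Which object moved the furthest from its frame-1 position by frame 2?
the pink square

(moved 4.0; next 3.5)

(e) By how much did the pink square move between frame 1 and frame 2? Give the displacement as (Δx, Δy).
(-3.6, 1.7)

The pink square was at (5.3, 4.1) in frame 1 and (1.7, 5.8) in frame 2.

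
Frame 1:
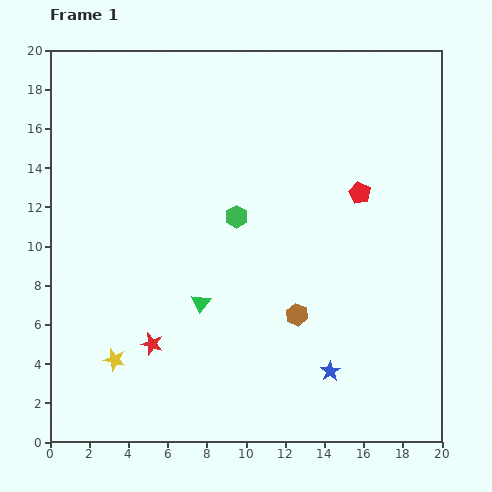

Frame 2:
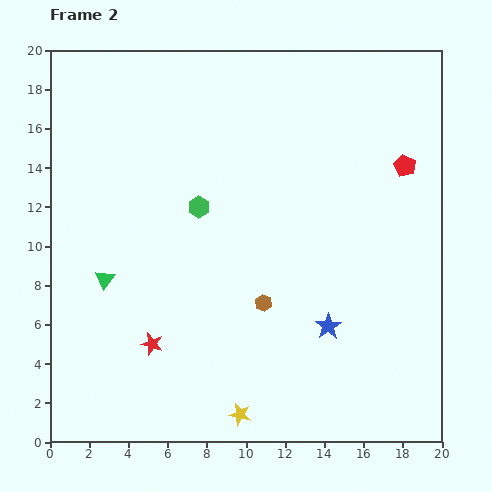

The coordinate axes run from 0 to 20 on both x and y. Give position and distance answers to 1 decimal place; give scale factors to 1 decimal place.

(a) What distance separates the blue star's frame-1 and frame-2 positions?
2.3

The blue star moved from (14.3, 3.6) to (14.2, 5.9), a distance of √(0.1² + 2.3²) ≈ 2.3.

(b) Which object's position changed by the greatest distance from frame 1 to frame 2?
the yellow star

(moved 7.0; next 5.0)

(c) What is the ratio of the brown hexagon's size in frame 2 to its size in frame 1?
0.8×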